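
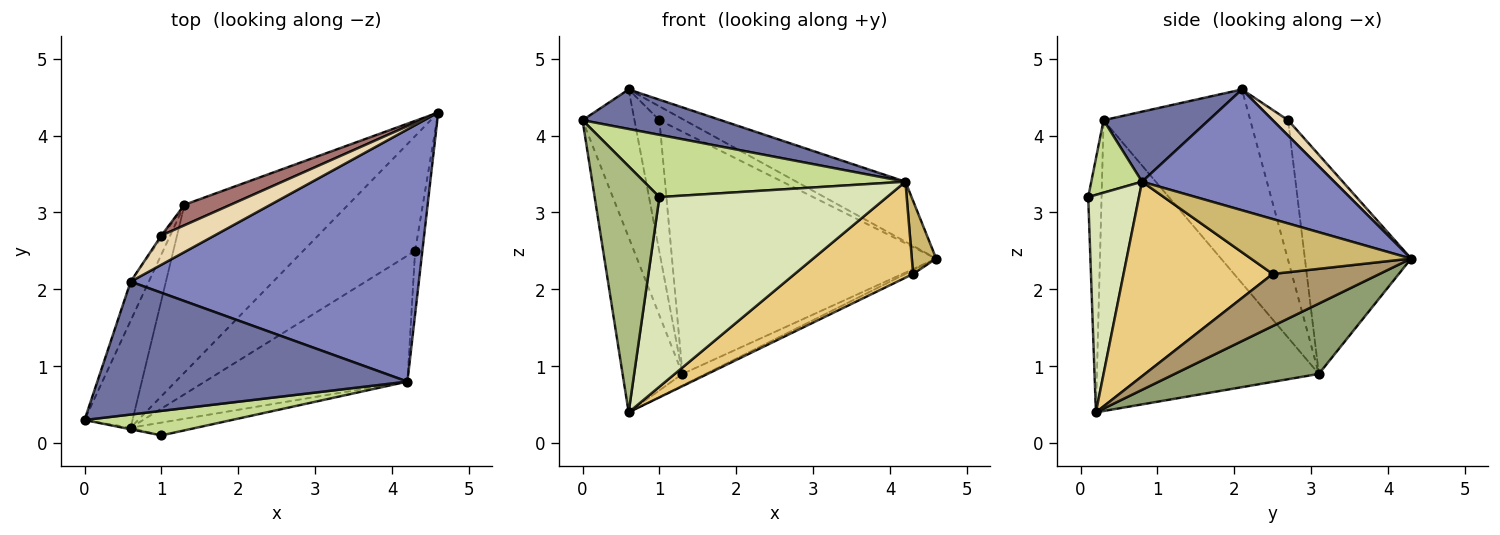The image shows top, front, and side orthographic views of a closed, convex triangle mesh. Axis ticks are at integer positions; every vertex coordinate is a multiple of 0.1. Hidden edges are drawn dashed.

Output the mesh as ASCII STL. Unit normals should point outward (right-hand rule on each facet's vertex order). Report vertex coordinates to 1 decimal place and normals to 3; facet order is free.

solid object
 facet normal 0.212 -0.279 0.937
  outer loop
   vertex 4.2 0.8 3.4
   vertex 0.6 2.1 4.6
   vertex 0.0 0.3 4.2
  endloop
 endfacet
 facet normal 0.378 0.214 0.901
  outer loop
   vertex 4.2 0.8 3.4
   vertex 4.6 4.3 2.4
   vertex 0.6 2.1 4.6
  endloop
 endfacet
 facet normal -0.939 0.333 -0.088
  outer loop
   vertex 1.3 3.1 0.9
   vertex 0.0 0.3 4.2
   vertex 0.6 2.1 4.6
  endloop
 endfacet
 facet normal -0.953 0.257 -0.157
  outer loop
   vertex 1.3 3.1 0.9
   vertex 0.6 0.2 0.4
   vertex 0.0 0.3 4.2
  endloop
 endfacet
 facet normal 0.394 0.063 -0.917
  outer loop
   vertex 1.3 3.1 0.9
   vertex 4.6 4.3 2.4
   vertex 0.6 0.2 0.4
  endloop
 endfacet
 facet normal -0.202 -0.979 -0.006
  outer loop
   vertex 1.0 0.1 3.2
   vertex 0.0 0.3 4.2
   vertex 0.6 0.2 0.4
  endloop
 endfacet
 facet normal 0.178 -0.916 0.361
  outer loop
   vertex 1.0 0.1 3.2
   vertex 4.2 0.8 3.4
   vertex 0.0 0.3 4.2
  endloop
 endfacet
 facet normal 0.217 -0.974 -0.066
  outer loop
   vertex 1.0 0.1 3.2
   vertex 0.6 0.2 0.4
   vertex 4.2 0.8 3.4
  endloop
 endfacet
 facet normal 0.422 0.030 -0.906
  outer loop
   vertex 4.3 2.5 2.2
   vertex 0.6 0.2 0.4
   vertex 4.6 4.3 2.4
  endloop
 endfacet
 facet normal 0.980 -0.149 -0.129
  outer loop
   vertex 4.3 2.5 2.2
   vertex 4.6 4.3 2.4
   vertex 4.2 0.8 3.4
  endloop
 endfacet
 facet normal 0.607 -0.482 -0.632
  outer loop
   vertex 4.3 2.5 2.2
   vertex 4.2 0.8 3.4
   vertex 0.6 0.2 0.4
  endloop
 endfacet
 facet normal 0.253 0.414 0.874
  outer loop
   vertex 1.0 2.7 4.2
   vertex 0.6 2.1 4.6
   vertex 4.6 4.3 2.4
  endloop
 endfacet
 facet normal -0.372 0.925 0.078
  outer loop
   vertex 1.0 2.7 4.2
   vertex 4.6 4.3 2.4
   vertex 1.3 3.1 0.9
  endloop
 endfacet
 facet normal -0.835 0.550 -0.009
  outer loop
   vertex 1.0 2.7 4.2
   vertex 1.3 3.1 0.9
   vertex 0.6 2.1 4.6
  endloop
 endfacet
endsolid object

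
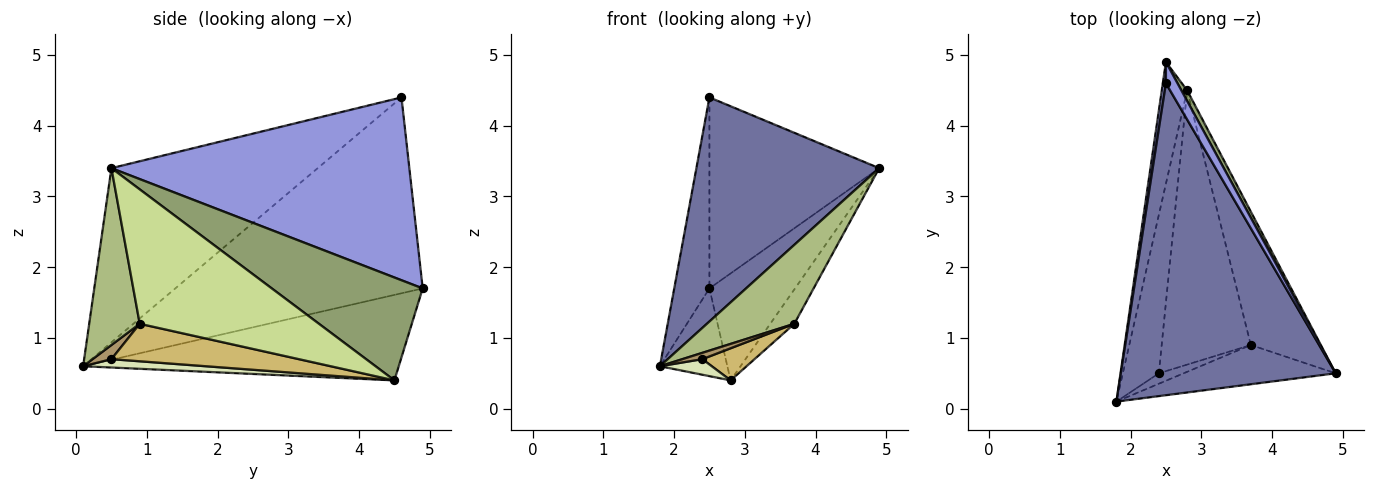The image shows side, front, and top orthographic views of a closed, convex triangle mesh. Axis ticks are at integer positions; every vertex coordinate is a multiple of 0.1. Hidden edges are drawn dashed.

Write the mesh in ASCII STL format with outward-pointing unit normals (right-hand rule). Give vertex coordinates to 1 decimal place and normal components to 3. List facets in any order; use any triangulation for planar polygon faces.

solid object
 facet normal -0.550 -0.487 0.678
  outer loop
   vertex 2.5 4.6 4.4
   vertex 1.8 0.1 0.6
   vertex 4.9 0.5 3.4
  endloop
 endfacet
 facet normal -0.990 0.141 0.016
  outer loop
   vertex 2.5 4.6 4.4
   vertex 2.5 4.9 1.7
   vertex 1.8 0.1 0.6
  endloop
 endfacet
 facet normal 0.867 0.494 0.055
  outer loop
   vertex 2.5 4.6 4.4
   vertex 4.9 0.5 3.4
   vertex 2.5 4.9 1.7
  endloop
 endfacet
 facet normal -0.939 0.201 -0.279
  outer loop
   vertex 2.8 4.5 0.4
   vertex 1.8 0.1 0.6
   vertex 2.5 4.9 1.7
  endloop
 endfacet
 facet normal 0.869 0.493 0.049
  outer loop
   vertex 2.8 4.5 0.4
   vertex 2.5 4.9 1.7
   vertex 4.9 0.5 3.4
  endloop
 endfacet
 facet normal 0.460 -0.795 -0.395
  outer loop
   vertex 3.7 0.9 1.2
   vertex 4.9 0.5 3.4
   vertex 1.8 0.1 0.6
  endloop
 endfacet
 facet normal 0.881 0.118 -0.459
  outer loop
   vertex 3.7 0.9 1.2
   vertex 2.8 4.5 0.4
   vertex 4.9 0.5 3.4
  endloop
 endfacet
 facet normal 0.225 -0.095 -0.970
  outer loop
   vertex 2.4 0.5 0.7
   vertex 1.8 0.1 0.6
   vertex 2.8 4.5 0.4
  endloop
 endfacet
 facet normal 0.439 -0.466 -0.768
  outer loop
   vertex 2.4 0.5 0.7
   vertex 3.7 0.9 1.2
   vertex 1.8 0.1 0.6
  endloop
 endfacet
 facet normal 0.385 -0.107 -0.916
  outer loop
   vertex 2.4 0.5 0.7
   vertex 2.8 4.5 0.4
   vertex 3.7 0.9 1.2
  endloop
 endfacet
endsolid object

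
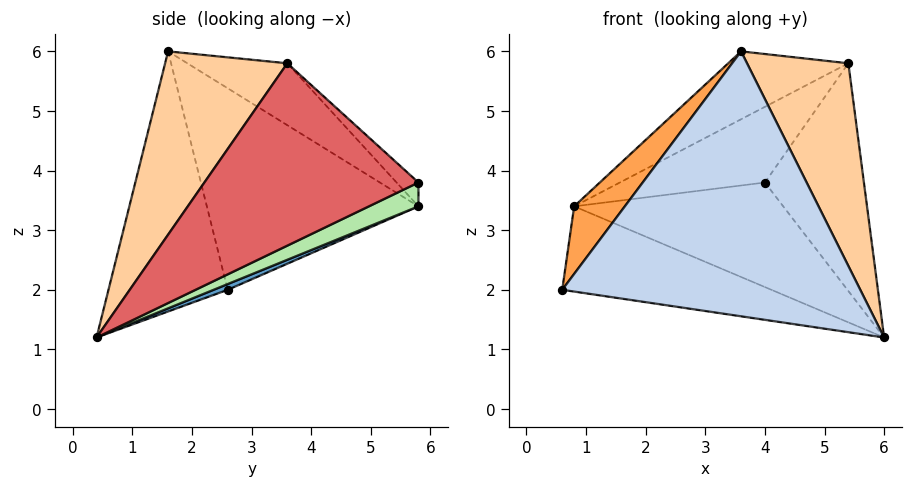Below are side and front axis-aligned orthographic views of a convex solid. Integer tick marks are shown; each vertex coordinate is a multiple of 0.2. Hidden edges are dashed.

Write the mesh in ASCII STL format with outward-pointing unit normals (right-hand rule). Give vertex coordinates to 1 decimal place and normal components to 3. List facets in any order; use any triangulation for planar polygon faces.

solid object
 facet normal 0.027 0.399 -0.916
  outer loop
   vertex 0.8 5.8 3.4
   vertex 6.0 0.4 1.2
   vertex 0.6 2.6 2.0
  endloop
 endfacet
 facet normal -0.371 -0.927 0.046
  outer loop
   vertex 3.6 1.6 6.0
   vertex 0.6 2.6 2.0
   vertex 6.0 0.4 1.2
  endloop
 endfacet
 facet normal -0.807 -0.193 0.557
  outer loop
   vertex 3.6 1.6 6.0
   vertex 0.8 5.8 3.4
   vertex 0.6 2.6 2.0
  endloop
 endfacet
 facet normal 0.676 -0.561 0.478
  outer loop
   vertex 5.4 3.6 5.8
   vertex 3.6 1.6 6.0
   vertex 6.0 0.4 1.2
  endloop
 endfacet
 facet normal -0.294 0.354 0.888
  outer loop
   vertex 5.4 3.6 5.8
   vertex 0.8 5.8 3.4
   vertex 3.6 1.6 6.0
  endloop
 endfacet
 facet normal 0.110 0.464 -0.879
  outer loop
   vertex 4.0 5.8 3.8
   vertex 6.0 0.4 1.2
   vertex 0.8 5.8 3.4
  endloop
 endfacet
 facet normal 0.894 0.414 -0.171
  outer loop
   vertex 4.0 5.8 3.8
   vertex 5.4 3.6 5.8
   vertex 6.0 0.4 1.2
  endloop
 endfacet
 facet normal -0.096 0.636 0.766
  outer loop
   vertex 4.0 5.8 3.8
   vertex 0.8 5.8 3.4
   vertex 5.4 3.6 5.8
  endloop
 endfacet
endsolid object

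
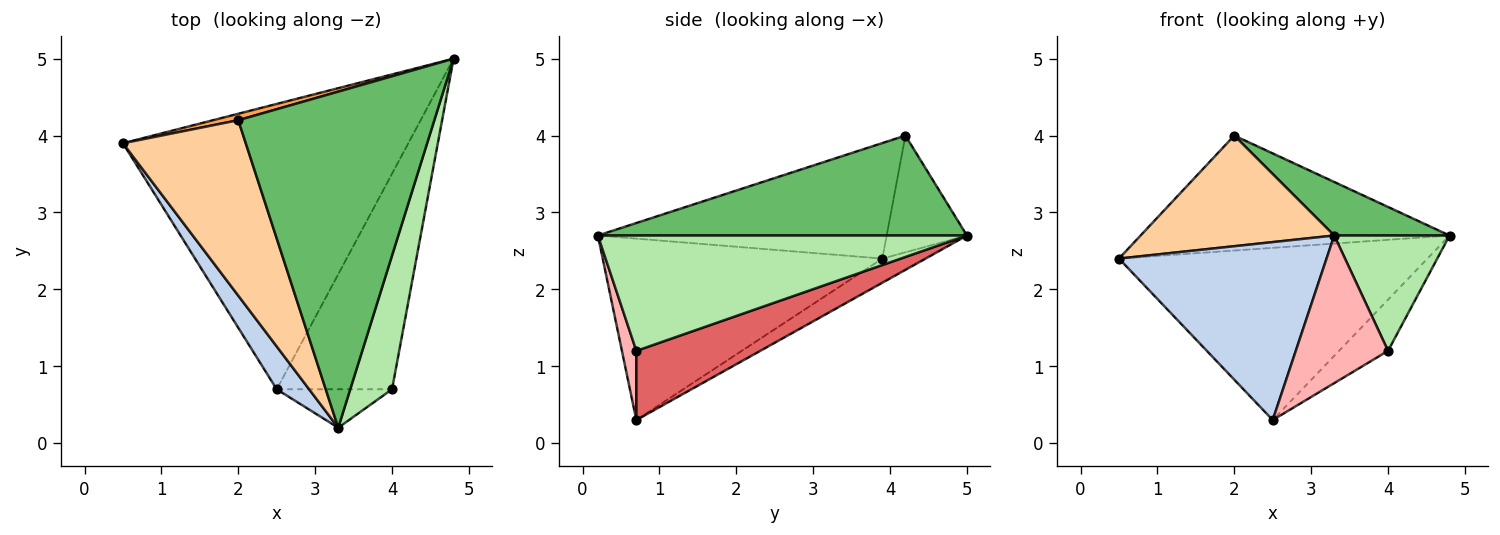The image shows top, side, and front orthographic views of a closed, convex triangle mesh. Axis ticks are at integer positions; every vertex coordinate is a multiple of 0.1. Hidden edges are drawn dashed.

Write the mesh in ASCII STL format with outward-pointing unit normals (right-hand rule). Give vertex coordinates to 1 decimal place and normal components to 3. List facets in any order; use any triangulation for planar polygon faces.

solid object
 facet normal -0.072 0.515 -0.854
  outer loop
   vertex 2.5 0.7 0.3
   vertex 0.5 3.9 2.4
   vertex 4.8 5.0 2.7
  endloop
 endfacet
 facet normal -0.795 -0.590 0.142
  outer loop
   vertex 2.5 0.7 0.3
   vertex 3.3 0.2 2.7
   vertex 0.5 3.9 2.4
  endloop
 endfacet
 facet normal -0.251 0.966 0.054
  outer loop
   vertex 2.0 4.2 4.0
   vertex 4.8 5.0 2.7
   vertex 0.5 3.9 2.4
  endloop
 endfacet
 facet normal -0.623 -0.417 0.662
  outer loop
   vertex 2.0 4.2 4.0
   vertex 0.5 3.9 2.4
   vertex 3.3 0.2 2.7
  endloop
 endfacet
 facet normal 0.450 -0.141 0.882
  outer loop
   vertex 2.0 4.2 4.0
   vertex 3.3 0.2 2.7
   vertex 4.8 5.0 2.7
  endloop
 endfacet
 facet normal 0.902 -0.282 0.327
  outer loop
   vertex 4.0 0.7 1.2
   vertex 4.8 5.0 2.7
   vertex 3.3 0.2 2.7
  endloop
 endfacet
 facet normal 0.504 0.199 -0.840
  outer loop
   vertex 4.0 0.7 1.2
   vertex 2.5 0.7 0.3
   vertex 4.8 5.0 2.7
  endloop
 endfacet
 facet normal 0.150 -0.957 -0.249
  outer loop
   vertex 4.0 0.7 1.2
   vertex 3.3 0.2 2.7
   vertex 2.5 0.7 0.3
  endloop
 endfacet
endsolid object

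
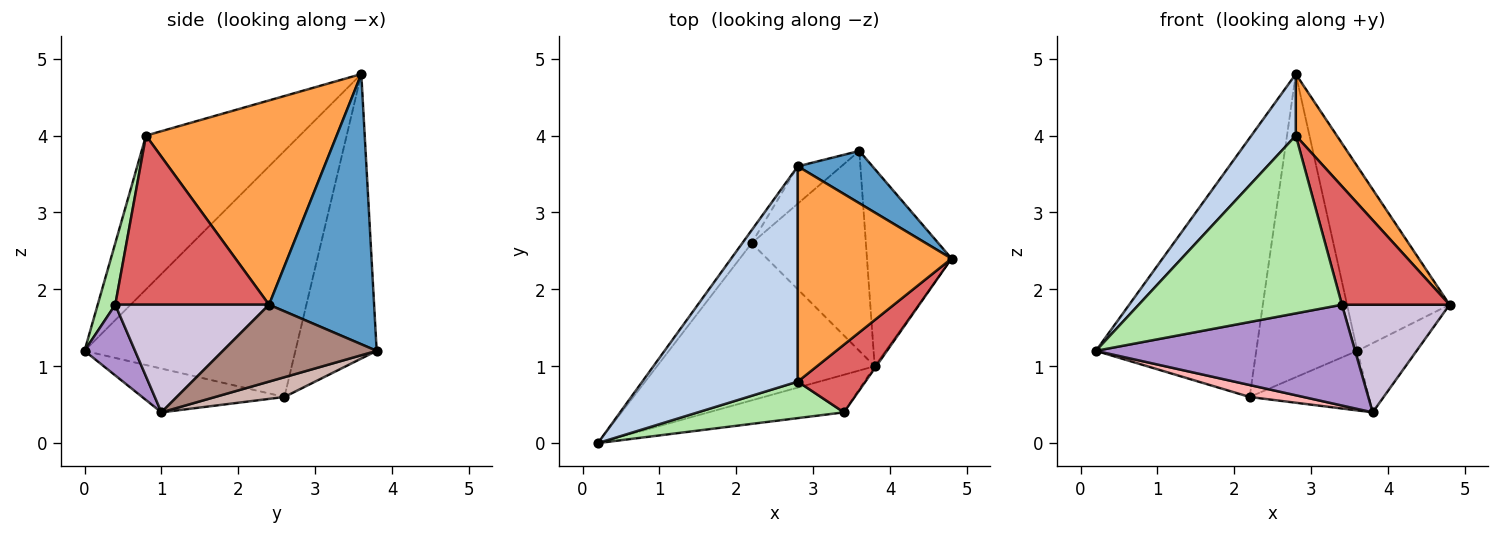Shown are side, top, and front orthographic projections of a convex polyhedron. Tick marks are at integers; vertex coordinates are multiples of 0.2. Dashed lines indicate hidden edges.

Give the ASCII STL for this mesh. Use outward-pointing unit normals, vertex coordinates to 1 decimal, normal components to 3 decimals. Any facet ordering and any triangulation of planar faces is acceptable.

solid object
 facet normal 0.702 0.685 0.194
  outer loop
   vertex 3.6 3.8 1.2
   vertex 2.8 3.6 4.8
   vertex 4.8 2.4 1.8
  endloop
 endfacet
 facet normal -0.689 -0.199 0.697
  outer loop
   vertex 2.8 0.8 4.0
   vertex 2.8 3.6 4.8
   vertex 0.2 0.0 1.2
  endloop
 endfacet
 facet normal 0.787 -0.169 0.593
  outer loop
   vertex 2.8 0.8 4.0
   vertex 4.8 2.4 1.8
   vertex 2.8 3.6 4.8
  endloop
 endfacet
 facet normal -0.796 0.605 -0.030
  outer loop
   vertex 2.2 2.6 0.6
   vertex 0.2 0.0 1.2
   vertex 2.8 3.6 4.8
  endloop
 endfacet
 facet normal -0.624 0.776 -0.096
  outer loop
   vertex 2.2 2.6 0.6
   vertex 2.8 3.6 4.8
   vertex 3.6 3.8 1.2
  endloop
 endfacet
 facet normal 0.084 -0.976 0.200
  outer loop
   vertex 3.4 0.4 1.8
   vertex 2.8 0.8 4.0
   vertex 0.2 0.0 1.2
  endloop
 endfacet
 facet normal 0.778 -0.545 0.311
  outer loop
   vertex 3.4 0.4 1.8
   vertex 4.8 2.4 1.8
   vertex 2.8 0.8 4.0
  endloop
 endfacet
 facet normal -0.197 -0.074 -0.978
  outer loop
   vertex 3.8 1.0 0.4
   vertex 0.2 0.0 1.2
   vertex 2.2 2.6 0.6
  endloop
 endfacet
 facet normal 0.180 -0.922 -0.344
  outer loop
   vertex 3.8 1.0 0.4
   vertex 3.4 0.4 1.8
   vertex 0.2 0.0 1.2
  endloop
 endfacet
 facet normal 0.819 -0.573 -0.012
  outer loop
   vertex 3.8 1.0 0.4
   vertex 4.8 2.4 1.8
   vertex 3.4 0.4 1.8
  endloop
 endfacet
 facet normal 0.651 0.251 -0.716
  outer loop
   vertex 3.8 1.0 0.4
   vertex 3.6 3.8 1.2
   vertex 4.8 2.4 1.8
  endloop
 endfacet
 facet normal 0.164 0.282 -0.945
  outer loop
   vertex 3.8 1.0 0.4
   vertex 2.2 2.6 0.6
   vertex 3.6 3.8 1.2
  endloop
 endfacet
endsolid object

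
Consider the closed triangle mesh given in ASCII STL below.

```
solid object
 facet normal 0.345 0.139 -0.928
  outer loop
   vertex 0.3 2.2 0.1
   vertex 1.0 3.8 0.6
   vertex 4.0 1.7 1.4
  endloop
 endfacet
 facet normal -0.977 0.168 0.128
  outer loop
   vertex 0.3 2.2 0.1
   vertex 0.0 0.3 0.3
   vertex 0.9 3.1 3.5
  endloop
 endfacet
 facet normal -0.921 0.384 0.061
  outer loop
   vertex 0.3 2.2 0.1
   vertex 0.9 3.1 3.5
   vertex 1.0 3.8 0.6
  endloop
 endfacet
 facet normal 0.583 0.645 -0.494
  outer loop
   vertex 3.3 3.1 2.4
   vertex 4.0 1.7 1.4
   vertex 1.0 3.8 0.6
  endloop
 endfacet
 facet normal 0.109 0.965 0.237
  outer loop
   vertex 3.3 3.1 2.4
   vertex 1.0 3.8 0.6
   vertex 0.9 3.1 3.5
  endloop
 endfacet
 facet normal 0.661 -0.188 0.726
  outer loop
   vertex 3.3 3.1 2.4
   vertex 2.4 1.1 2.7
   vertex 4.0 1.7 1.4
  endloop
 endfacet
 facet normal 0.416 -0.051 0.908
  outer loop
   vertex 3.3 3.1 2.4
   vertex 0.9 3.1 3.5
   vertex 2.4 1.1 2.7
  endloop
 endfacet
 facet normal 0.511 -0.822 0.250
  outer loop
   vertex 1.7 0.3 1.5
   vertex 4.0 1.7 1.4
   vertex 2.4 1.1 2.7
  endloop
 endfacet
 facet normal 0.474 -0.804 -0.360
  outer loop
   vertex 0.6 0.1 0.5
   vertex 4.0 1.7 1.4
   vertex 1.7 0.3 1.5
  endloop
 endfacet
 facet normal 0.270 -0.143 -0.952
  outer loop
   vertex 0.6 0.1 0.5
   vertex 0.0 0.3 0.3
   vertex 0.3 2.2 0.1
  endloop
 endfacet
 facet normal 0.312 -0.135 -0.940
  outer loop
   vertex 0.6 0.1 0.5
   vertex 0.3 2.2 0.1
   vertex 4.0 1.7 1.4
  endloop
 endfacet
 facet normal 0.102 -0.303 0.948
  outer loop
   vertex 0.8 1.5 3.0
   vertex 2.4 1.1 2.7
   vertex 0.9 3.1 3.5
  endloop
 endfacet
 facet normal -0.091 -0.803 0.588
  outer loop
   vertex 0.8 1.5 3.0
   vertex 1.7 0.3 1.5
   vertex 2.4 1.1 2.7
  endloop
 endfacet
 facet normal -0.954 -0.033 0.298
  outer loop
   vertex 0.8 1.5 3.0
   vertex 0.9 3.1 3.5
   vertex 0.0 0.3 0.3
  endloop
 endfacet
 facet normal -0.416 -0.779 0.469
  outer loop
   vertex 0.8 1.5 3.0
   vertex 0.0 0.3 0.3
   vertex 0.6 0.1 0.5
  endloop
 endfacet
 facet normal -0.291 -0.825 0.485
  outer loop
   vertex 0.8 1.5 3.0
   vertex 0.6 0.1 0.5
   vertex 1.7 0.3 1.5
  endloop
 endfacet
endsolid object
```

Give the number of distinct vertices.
10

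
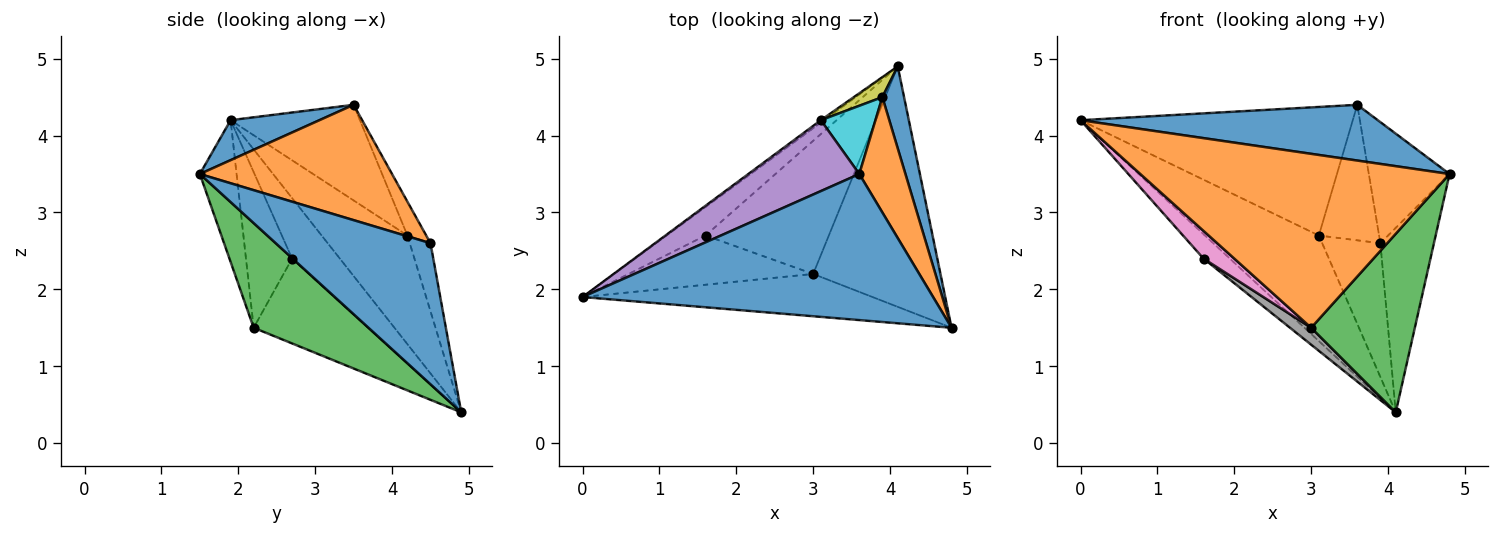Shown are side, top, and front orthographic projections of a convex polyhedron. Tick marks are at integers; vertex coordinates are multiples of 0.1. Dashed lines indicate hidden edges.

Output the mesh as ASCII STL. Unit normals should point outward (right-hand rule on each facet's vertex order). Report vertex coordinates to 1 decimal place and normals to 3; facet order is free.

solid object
 facet normal 0.106 -0.355 0.929
  outer loop
   vertex 3.6 3.5 4.4
   vertex 0.0 1.9 4.2
   vertex 4.8 1.5 3.5
  endloop
 endfacet
 facet normal -0.115 -0.965 -0.235
  outer loop
   vertex 3.0 2.2 1.5
   vertex 4.8 1.5 3.5
   vertex 0.0 1.9 4.2
  endloop
 endfacet
 facet normal 0.551 -0.497 -0.670
  outer loop
   vertex 3.0 2.2 1.5
   vertex 4.1 4.9 0.4
   vertex 4.8 1.5 3.5
  endloop
 endfacet
 facet normal -0.601 0.799 -0.018
  outer loop
   vertex 3.1 4.2 2.7
   vertex 4.1 4.9 0.4
   vertex 0.0 1.9 4.2
  endloop
 endfacet
 facet normal -0.384 0.808 0.446
  outer loop
   vertex 3.1 4.2 2.7
   vertex 0.0 1.9 4.2
   vertex 3.6 3.5 4.4
  endloop
 endfacet
 facet normal -0.763 0.420 -0.491
  outer loop
   vertex 1.6 2.7 2.4
   vertex 0.0 1.9 4.2
   vertex 4.1 4.9 0.4
  endloop
 endfacet
 facet normal -0.592 -0.395 -0.702
  outer loop
   vertex 1.6 2.7 2.4
   vertex 3.0 2.2 1.5
   vertex 0.0 1.9 4.2
  endloop
 endfacet
 facet normal -0.564 -0.104 -0.819
  outer loop
   vertex 1.6 2.7 2.4
   vertex 4.1 4.9 0.4
   vertex 3.0 2.2 1.5
  endloop
 endfacet
 facet normal -0.332 0.933 0.139
  outer loop
   vertex 3.9 4.5 2.6
   vertex 4.1 4.9 0.4
   vertex 3.1 4.2 2.7
  endloop
 endfacet
 facet normal -0.268 0.860 0.433
  outer loop
   vertex 3.9 4.5 2.6
   vertex 3.1 4.2 2.7
   vertex 3.6 3.5 4.4
  endloop
 endfacet
 facet normal 0.935 0.324 0.144
  outer loop
   vertex 3.9 4.5 2.6
   vertex 4.8 1.5 3.5
   vertex 4.1 4.9 0.4
  endloop
 endfacet
 facet normal 0.865 0.363 0.346
  outer loop
   vertex 3.9 4.5 2.6
   vertex 3.6 3.5 4.4
   vertex 4.8 1.5 3.5
  endloop
 endfacet
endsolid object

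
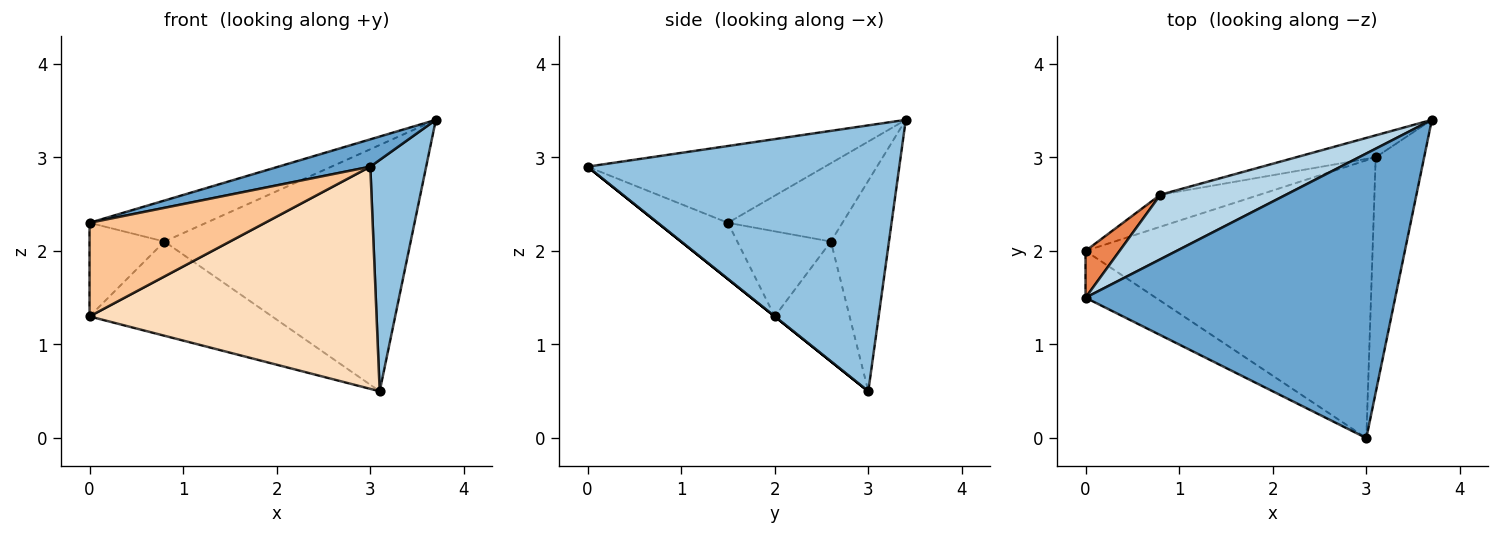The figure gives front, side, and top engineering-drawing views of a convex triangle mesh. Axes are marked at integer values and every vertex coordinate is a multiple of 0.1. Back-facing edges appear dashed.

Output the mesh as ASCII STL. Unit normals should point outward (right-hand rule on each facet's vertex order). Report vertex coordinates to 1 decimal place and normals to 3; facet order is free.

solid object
 facet normal -0.240 -0.093 0.966
  outer loop
   vertex 3.0 0.0 2.9
   vertex 3.7 3.4 3.4
   vertex 0.0 1.5 2.3
  endloop
 endfacet
 facet normal 0.969 -0.174 -0.177
  outer loop
   vertex 3.1 3.0 0.5
   vertex 3.7 3.4 3.4
   vertex 3.0 0.0 2.9
  endloop
 endfacet
 facet normal -0.466 0.475 0.747
  outer loop
   vertex 0.8 2.6 2.1
   vertex 0.0 1.5 2.3
   vertex 3.7 3.4 3.4
  endloop
 endfacet
 facet normal -0.229 0.970 -0.086
  outer loop
   vertex 0.8 2.6 2.1
   vertex 3.7 3.4 3.4
   vertex 3.1 3.0 0.5
  endloop
 endfacet
 facet normal -0.745 0.596 0.298
  outer loop
   vertex 0.0 2.0 1.3
   vertex 0.0 1.5 2.3
   vertex 0.8 2.6 2.1
  endloop
 endfacet
 facet normal -0.362 0.883 -0.300
  outer loop
   vertex 0.0 2.0 1.3
   vertex 0.8 2.6 2.1
   vertex 3.1 3.0 0.5
  endloop
 endfacet
 facet normal -0.337 -0.842 -0.421
  outer loop
   vertex 0.0 2.0 1.3
   vertex 3.0 0.0 2.9
   vertex 0.0 1.5 2.3
  endloop
 endfacet
 facet normal 0.000 -0.625 -0.781
  outer loop
   vertex 0.0 2.0 1.3
   vertex 3.1 3.0 0.5
   vertex 3.0 0.0 2.9
  endloop
 endfacet
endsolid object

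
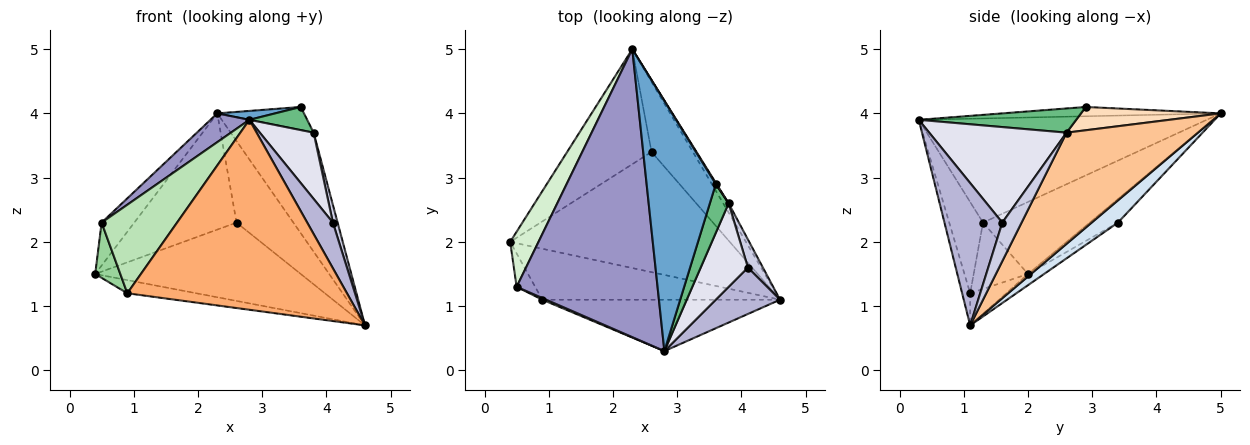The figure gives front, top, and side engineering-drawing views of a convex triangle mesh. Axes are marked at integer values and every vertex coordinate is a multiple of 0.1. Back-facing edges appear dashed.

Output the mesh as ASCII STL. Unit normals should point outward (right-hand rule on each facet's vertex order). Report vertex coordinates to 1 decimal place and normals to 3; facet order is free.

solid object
 facet normal -0.133 -0.035 0.990
  outer loop
   vertex 3.6 2.9 4.1
   vertex 2.3 5.0 4.0
   vertex 2.8 0.3 3.9
  endloop
 endfacet
 facet normal -0.043 0.545 -0.837
  outer loop
   vertex 2.6 3.4 2.3
   vertex 4.6 1.1 0.7
   vertex 0.4 2.0 1.5
  endloop
 endfacet
 facet normal -0.193 0.697 -0.690
  outer loop
   vertex 2.6 3.4 2.3
   vertex 0.4 2.0 1.5
   vertex 2.3 5.0 4.0
  endloop
 endfacet
 facet normal 0.331 0.716 -0.615
  outer loop
   vertex 2.6 3.4 2.3
   vertex 2.3 5.0 4.0
   vertex 4.6 1.1 0.7
  endloop
 endfacet
 facet normal -0.130 0.248 -0.960
  outer loop
   vertex 0.9 1.1 1.2
   vertex 0.4 2.0 1.5
   vertex 4.6 1.1 0.7
  endloop
 endfacet
 facet normal -0.035 -0.965 -0.261
  outer loop
   vertex 0.9 1.1 1.2
   vertex 4.6 1.1 0.7
   vertex 2.8 0.3 3.9
  endloop
 endfacet
 facet normal 0.845 0.533 -0.041
  outer loop
   vertex 3.8 2.6 3.7
   vertex 4.6 1.1 0.7
   vertex 2.3 5.0 4.0
  endloop
 endfacet
 facet normal 0.849 0.527 0.029
  outer loop
   vertex 3.8 2.6 3.7
   vertex 2.3 5.0 4.0
   vertex 3.6 2.9 4.1
  endloop
 endfacet
 facet normal 0.759 -0.279 0.589
  outer loop
   vertex 3.8 2.6 3.7
   vertex 3.6 2.9 4.1
   vertex 2.8 0.3 3.9
  endloop
 endfacet
 facet normal -0.880 -0.407 -0.246
  outer loop
   vertex 0.5 1.3 2.3
   vertex 0.4 2.0 1.5
   vertex 0.9 1.1 1.2
  endloop
 endfacet
 facet normal -0.409 -0.912 0.017
  outer loop
   vertex 0.5 1.3 2.3
   vertex 0.9 1.1 1.2
   vertex 2.8 0.3 3.9
  endloop
 endfacet
 facet normal -0.895 0.274 0.352
  outer loop
   vertex 0.5 1.3 2.3
   vertex 2.3 5.0 4.0
   vertex 0.4 2.0 1.5
  endloop
 endfacet
 facet normal -0.592 -0.080 0.802
  outer loop
   vertex 0.5 1.3 2.3
   vertex 2.8 0.3 3.9
   vertex 2.3 5.0 4.0
  endloop
 endfacet
 facet normal 0.845 -0.375 0.381
  outer loop
   vertex 4.1 1.6 2.3
   vertex 2.8 0.3 3.9
   vertex 4.6 1.1 0.7
  endloop
 endfacet
 facet normal 0.909 -0.222 0.353
  outer loop
   vertex 4.1 1.6 2.3
   vertex 4.6 1.1 0.7
   vertex 3.8 2.6 3.7
  endloop
 endfacet
 facet normal 0.846 -0.331 0.418
  outer loop
   vertex 4.1 1.6 2.3
   vertex 3.8 2.6 3.7
   vertex 2.8 0.3 3.9
  endloop
 endfacet
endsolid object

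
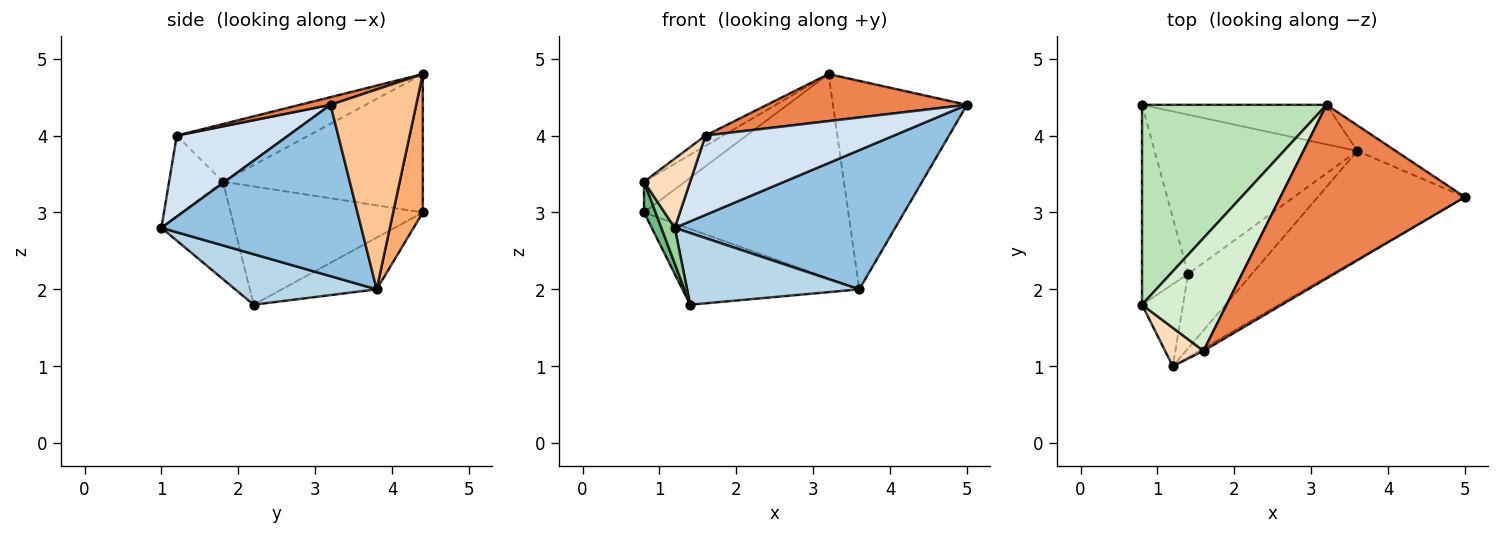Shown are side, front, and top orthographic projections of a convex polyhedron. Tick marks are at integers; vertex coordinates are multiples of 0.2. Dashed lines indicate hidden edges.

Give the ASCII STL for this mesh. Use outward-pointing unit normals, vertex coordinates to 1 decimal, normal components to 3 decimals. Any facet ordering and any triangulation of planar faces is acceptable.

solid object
 facet normal -0.225 0.419 -0.880
  outer loop
   vertex 3.6 3.8 2.0
   vertex 1.4 2.2 1.8
   vertex 0.8 4.4 3.0
  endloop
 endfacet
 facet normal 0.582 -0.642 -0.500
  outer loop
   vertex 3.6 3.8 2.0
   vertex 5.0 3.2 4.4
   vertex 1.2 1.0 2.8
  endloop
 endfacet
 facet normal 0.496 -0.603 -0.625
  outer loop
   vertex 3.6 3.8 2.0
   vertex 1.2 1.0 2.8
   vertex 1.4 2.2 1.8
  endloop
 endfacet
 facet normal 0.509 -0.860 -0.026
  outer loop
   vertex 1.6 1.2 4.0
   vertex 1.2 1.0 2.8
   vertex 5.0 3.2 4.4
  endloop
 endfacet
 facet normal 0.040 -0.261 0.964
  outer loop
   vertex 3.2 4.4 4.8
   vertex 1.6 1.2 4.0
   vertex 5.0 3.2 4.4
  endloop
 endfacet
 facet normal 0.141 0.972 -0.188
  outer loop
   vertex 3.2 4.4 4.8
   vertex 3.6 3.8 2.0
   vertex 0.8 4.4 3.0
  endloop
 endfacet
 facet normal 0.536 0.838 -0.103
  outer loop
   vertex 3.2 4.4 4.8
   vertex 5.0 3.2 4.4
   vertex 3.6 3.8 2.0
  endloop
 endfacet
 facet normal -0.714 -0.612 0.340
  outer loop
   vertex 0.8 1.8 3.4
   vertex 1.2 1.0 2.8
   vertex 1.6 1.2 4.0
  endloop
 endfacet
 facet normal -0.930 -0.056 -0.363
  outer loop
   vertex 0.8 1.8 3.4
   vertex 0.8 4.4 3.0
   vertex 1.4 2.2 1.8
  endloop
 endfacet
 facet normal -0.909 -0.167 -0.383
  outer loop
   vertex 0.8 1.8 3.4
   vertex 1.4 2.2 1.8
   vertex 1.2 1.0 2.8
  endloop
 endfacet
 facet normal -0.596 0.122 0.794
  outer loop
   vertex 0.8 1.8 3.4
   vertex 3.2 4.4 4.8
   vertex 0.8 4.4 3.0
  endloop
 endfacet
 facet normal -0.562 0.075 0.824
  outer loop
   vertex 0.8 1.8 3.4
   vertex 1.6 1.2 4.0
   vertex 3.2 4.4 4.8
  endloop
 endfacet
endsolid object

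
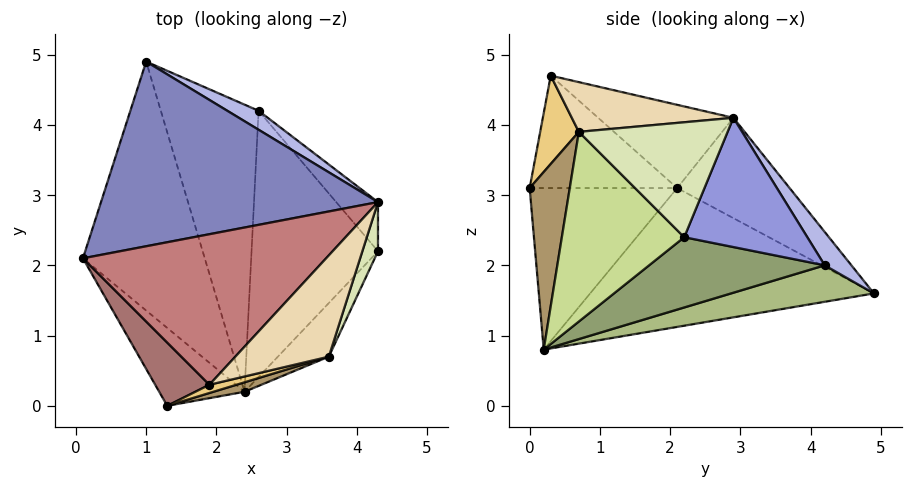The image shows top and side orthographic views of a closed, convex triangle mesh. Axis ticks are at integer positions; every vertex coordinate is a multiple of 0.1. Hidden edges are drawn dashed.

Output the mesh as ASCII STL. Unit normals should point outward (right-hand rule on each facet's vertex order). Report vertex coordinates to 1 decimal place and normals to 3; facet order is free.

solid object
 facet normal -0.747 -0.111 -0.655
  outer loop
   vertex 2.4 0.2 0.8
   vertex 0.1 2.1 3.1
   vertex 1.0 4.9 1.6
  endloop
 endfacet
 facet normal -0.290 0.523 0.802
  outer loop
   vertex 4.3 2.9 4.1
   vertex 1.0 4.9 1.6
   vertex 0.1 2.1 3.1
  endloop
 endfacet
 facet normal 0.762 0.599 -0.246
  outer loop
   vertex 2.6 4.2 2.0
   vertex 4.3 2.9 4.1
   vertex 4.3 2.2 2.4
  endloop
 endfacet
 facet normal 0.319 0.900 0.299
  outer loop
   vertex 2.6 4.2 2.0
   vertex 1.0 4.9 1.6
   vertex 4.3 2.9 4.1
  endloop
 endfacet
 facet normal 0.472 0.232 -0.850
  outer loop
   vertex 2.6 4.2 2.0
   vertex 4.3 2.2 2.4
   vertex 2.4 0.2 0.8
  endloop
 endfacet
 facet normal 0.338 0.255 -0.906
  outer loop
   vertex 2.6 4.2 2.0
   vertex 2.4 0.2 0.8
   vertex 1.0 4.9 1.6
  endloop
 endfacet
 facet normal 0.787 -0.579 -0.211
  outer loop
   vertex 3.6 0.7 3.9
   vertex 2.4 0.2 0.8
   vertex 4.3 2.2 2.4
  endloop
 endfacet
 facet normal 0.942 -0.311 0.128
  outer loop
   vertex 3.6 0.7 3.9
   vertex 4.3 2.2 2.4
   vertex 4.3 2.9 4.1
  endloop
 endfacet
 facet normal 0.275 -0.960 0.048
  outer loop
   vertex 1.3 0.0 3.1
   vertex 2.4 0.2 0.8
   vertex 3.6 0.7 3.9
  endloop
 endfacet
 facet normal -0.789 -0.451 -0.417
  outer loop
   vertex 1.3 0.0 3.1
   vertex 0.1 2.1 3.1
   vertex 2.4 0.2 0.8
  endloop
 endfacet
 facet normal 0.264 -0.961 0.081
  outer loop
   vertex 1.9 0.3 4.7
   vertex 1.3 0.0 3.1
   vertex 3.6 0.7 3.9
  endloop
 endfacet
 facet normal 0.458 -0.224 0.861
  outer loop
   vertex 1.9 0.3 4.7
   vertex 3.6 0.7 3.9
   vertex 4.3 2.9 4.1
  endloop
 endfacet
 facet normal -0.801 -0.458 0.386
  outer loop
   vertex 1.9 0.3 4.7
   vertex 0.1 2.1 3.1
   vertex 1.3 0.0 3.1
  endloop
 endfacet
 facet normal -0.288 0.459 0.840
  outer loop
   vertex 1.9 0.3 4.7
   vertex 4.3 2.9 4.1
   vertex 0.1 2.1 3.1
  endloop
 endfacet
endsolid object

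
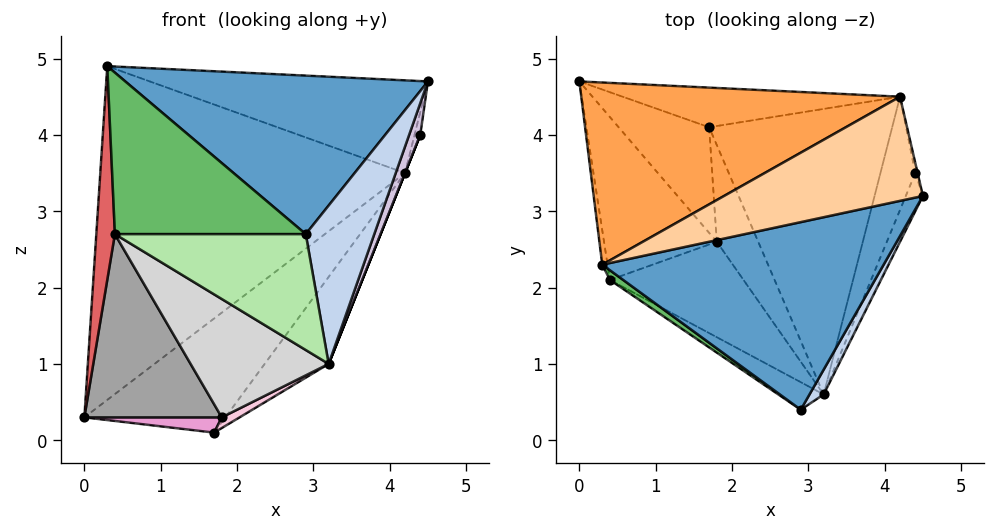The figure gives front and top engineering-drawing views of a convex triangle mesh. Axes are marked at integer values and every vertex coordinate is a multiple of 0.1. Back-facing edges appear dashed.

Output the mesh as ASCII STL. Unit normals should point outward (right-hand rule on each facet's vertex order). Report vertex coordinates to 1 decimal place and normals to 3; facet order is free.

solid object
 facet normal 0.172 -0.636 0.752
  outer loop
   vertex 0.3 2.3 4.9
   vertex 2.9 0.4 2.7
   vertex 4.5 3.2 4.7
  endloop
 endfacet
 facet normal 0.838 -0.539 0.084
  outer loop
   vertex 3.2 0.6 1.0
   vertex 4.5 3.2 4.7
   vertex 2.9 0.4 2.7
  endloop
 endfacet
 facet normal -0.308 0.835 0.456
  outer loop
   vertex 4.2 4.5 3.5
   vertex 0.0 4.7 0.3
   vertex 0.3 2.3 4.9
  endloop
 endfacet
 facet normal -0.106 0.661 0.743
  outer loop
   vertex 4.2 4.5 3.5
   vertex 0.3 2.3 4.9
   vertex 4.5 3.2 4.7
  endloop
 endfacet
 facet normal -0.562 -0.826 0.050
  outer loop
   vertex 0.4 2.1 2.7
   vertex 2.9 0.4 2.7
   vertex 0.3 2.3 4.9
  endloop
 endfacet
 facet normal -0.552 -0.811 -0.193
  outer loop
   vertex 0.4 2.1 2.7
   vertex 3.2 0.6 1.0
   vertex 2.9 0.4 2.7
  endloop
 endfacet
 facet normal -0.984 -0.178 -0.029
  outer loop
   vertex 0.4 2.1 2.7
   vertex 0.3 2.3 4.9
   vertex 0.0 4.7 0.3
  endloop
 endfacet
 facet normal 0.283 0.906 -0.315
  outer loop
   vertex 1.7 4.1 0.1
   vertex 0.0 4.7 0.3
   vertex 4.2 4.5 3.5
  endloop
 endfacet
 facet normal 0.782 0.182 -0.596
  outer loop
   vertex 1.7 4.1 0.1
   vertex 4.2 4.5 3.5
   vertex 3.2 0.6 1.0
  endloop
 endfacet
 facet normal 0.961 -0.177 -0.213
  outer loop
   vertex 4.4 3.5 4.0
   vertex 4.5 3.2 4.7
   vertex 3.2 0.6 1.0
  endloop
 endfacet
 facet normal 0.984 0.161 -0.072
  outer loop
   vertex 4.4 3.5 4.0
   vertex 4.2 4.5 3.5
   vertex 4.5 3.2 4.7
  endloop
 endfacet
 facet normal 0.928 0.000 -0.371
  outer loop
   vertex 4.4 3.5 4.0
   vertex 3.2 0.6 1.0
   vertex 4.2 4.5 3.5
  endloop
 endfacet
 facet normal -0.165 -0.141 -0.976
  outer loop
   vertex 1.8 2.6 0.3
   vertex 0.0 4.7 0.3
   vertex 1.7 4.1 0.1
  endloop
 endfacet
 facet normal 0.322 -0.104 -0.941
  outer loop
   vertex 1.8 2.6 0.3
   vertex 1.7 4.1 0.1
   vertex 3.2 0.6 1.0
  endloop
 endfacet
 facet normal -0.657 -0.563 -0.501
  outer loop
   vertex 1.8 2.6 0.3
   vertex 0.4 2.1 2.7
   vertex 0.0 4.7 0.3
  endloop
 endfacet
 facet normal -0.624 -0.608 -0.491
  outer loop
   vertex 1.8 2.6 0.3
   vertex 3.2 0.6 1.0
   vertex 0.4 2.1 2.7
  endloop
 endfacet
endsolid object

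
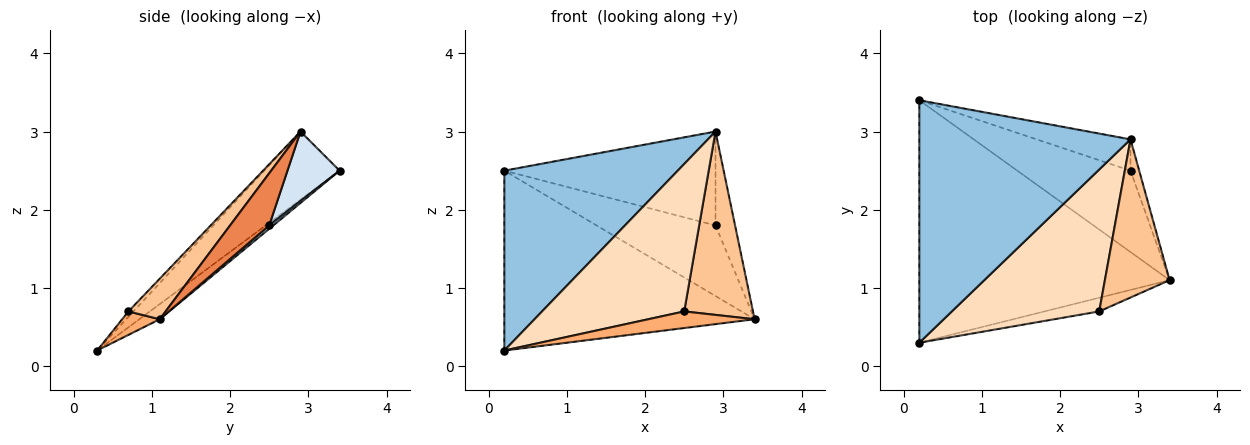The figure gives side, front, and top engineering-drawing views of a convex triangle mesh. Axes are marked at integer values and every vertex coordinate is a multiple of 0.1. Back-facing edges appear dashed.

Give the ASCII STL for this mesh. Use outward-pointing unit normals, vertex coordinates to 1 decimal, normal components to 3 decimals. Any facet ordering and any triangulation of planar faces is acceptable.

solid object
 facet normal -0.049 0.595 -0.802
  outer loop
   vertex 0.2 0.3 0.2
   vertex 0.2 3.4 2.5
   vertex 3.4 1.1 0.6
  endloop
 endfacet
 facet normal -0.251 -0.577 0.777
  outer loop
   vertex 2.9 2.9 3.0
   vertex 0.2 3.4 2.5
   vertex 0.2 0.3 0.2
  endloop
 endfacet
 facet normal 0.023 0.655 -0.755
  outer loop
   vertex 2.9 2.5 1.8
   vertex 3.4 1.1 0.6
   vertex 0.2 3.4 2.5
  endloop
 endfacet
 facet normal 0.228 0.924 -0.308
  outer loop
   vertex 2.9 2.5 1.8
   vertex 0.2 3.4 2.5
   vertex 2.9 2.9 3.0
  endloop
 endfacet
 facet normal 0.885 0.442 -0.147
  outer loop
   vertex 2.9 2.5 1.8
   vertex 2.9 2.9 3.0
   vertex 3.4 1.1 0.6
  endloop
 endfacet
 facet normal 0.263 -0.745 -0.613
  outer loop
   vertex 2.5 0.7 0.7
   vertex 0.2 0.3 0.2
   vertex 3.4 1.1 0.6
  endloop
 endfacet
 facet normal 0.379 -0.701 0.605
  outer loop
   vertex 2.5 0.7 0.7
   vertex 3.4 1.1 0.6
   vertex 2.9 2.9 3.0
  endloop
 endfacet
 facet normal -0.025 -0.720 0.693
  outer loop
   vertex 2.5 0.7 0.7
   vertex 2.9 2.9 3.0
   vertex 0.2 0.3 0.2
  endloop
 endfacet
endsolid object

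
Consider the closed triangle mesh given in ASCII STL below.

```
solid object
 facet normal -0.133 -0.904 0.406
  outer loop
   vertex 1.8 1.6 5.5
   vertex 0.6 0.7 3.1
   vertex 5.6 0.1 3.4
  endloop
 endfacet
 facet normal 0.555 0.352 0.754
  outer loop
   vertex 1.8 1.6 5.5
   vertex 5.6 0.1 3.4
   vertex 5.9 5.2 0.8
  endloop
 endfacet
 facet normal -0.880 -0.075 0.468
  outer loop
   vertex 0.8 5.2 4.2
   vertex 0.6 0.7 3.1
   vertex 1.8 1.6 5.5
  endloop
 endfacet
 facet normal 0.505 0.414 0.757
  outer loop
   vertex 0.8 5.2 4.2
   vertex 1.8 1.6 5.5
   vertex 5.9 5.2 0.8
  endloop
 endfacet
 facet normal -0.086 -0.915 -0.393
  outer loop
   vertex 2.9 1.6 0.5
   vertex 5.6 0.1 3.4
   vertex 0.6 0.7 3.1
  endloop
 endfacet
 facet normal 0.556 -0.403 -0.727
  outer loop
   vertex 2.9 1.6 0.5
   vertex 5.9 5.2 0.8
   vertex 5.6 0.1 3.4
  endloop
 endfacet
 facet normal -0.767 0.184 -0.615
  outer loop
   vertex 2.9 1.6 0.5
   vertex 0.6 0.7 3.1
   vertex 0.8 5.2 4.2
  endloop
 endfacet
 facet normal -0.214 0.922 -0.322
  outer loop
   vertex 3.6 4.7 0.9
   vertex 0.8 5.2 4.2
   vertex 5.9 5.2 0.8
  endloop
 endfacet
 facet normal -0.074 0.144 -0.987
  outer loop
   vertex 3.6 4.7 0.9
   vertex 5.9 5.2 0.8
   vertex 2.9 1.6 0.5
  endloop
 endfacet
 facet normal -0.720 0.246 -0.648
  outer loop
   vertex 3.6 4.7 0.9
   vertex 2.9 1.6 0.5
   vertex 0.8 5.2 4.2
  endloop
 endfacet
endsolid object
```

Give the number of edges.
15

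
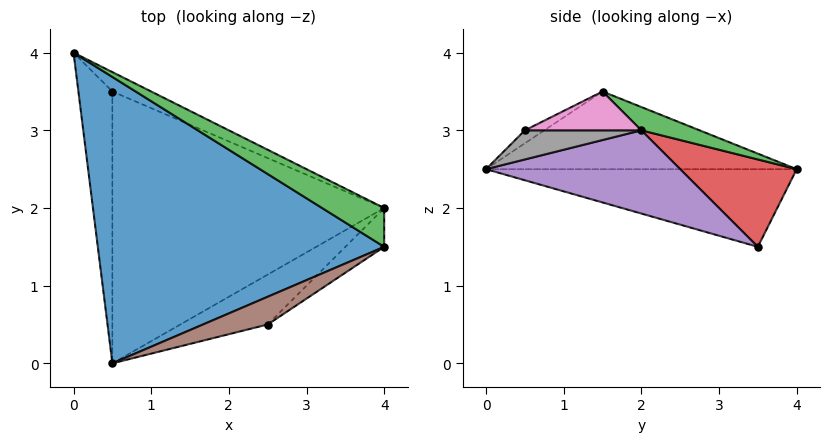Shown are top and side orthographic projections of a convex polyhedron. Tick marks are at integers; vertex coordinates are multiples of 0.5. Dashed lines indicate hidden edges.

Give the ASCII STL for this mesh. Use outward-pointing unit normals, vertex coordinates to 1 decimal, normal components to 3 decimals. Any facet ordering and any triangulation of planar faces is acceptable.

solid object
 facet normal -0.262 -0.033 0.965
  outer loop
   vertex 0.5 0.0 2.5
   vertex 4.0 1.5 3.5
   vertex 0.0 4.0 2.5
  endloop
 endfacet
 facet normal -0.910 -0.114 -0.398
  outer loop
   vertex 0.5 3.5 1.5
   vertex 0.5 0.0 2.5
   vertex 0.0 4.0 2.5
  endloop
 endfacet
 facet normal 0.256 0.683 0.683
  outer loop
   vertex 4.0 2.0 3.0
   vertex 0.0 4.0 2.5
   vertex 4.0 1.5 3.5
  endloop
 endfacet
 facet normal 0.458 0.865 -0.204
  outer loop
   vertex 4.0 2.0 3.0
   vertex 0.5 3.5 1.5
   vertex 0.0 4.0 2.5
  endloop
 endfacet
 facet normal 0.282 -0.264 -0.922
  outer loop
   vertex 4.0 2.0 3.0
   vertex 0.5 0.0 2.5
   vertex 0.5 3.5 1.5
  endloop
 endfacet
 facet normal -0.192 -0.192 0.962
  outer loop
   vertex 2.5 0.5 3.0
   vertex 4.0 1.5 3.5
   vertex 0.5 0.0 2.5
  endloop
 endfacet
 facet normal 0.577 -0.577 -0.577
  outer loop
   vertex 2.5 0.5 3.0
   vertex 4.0 2.0 3.0
   vertex 4.0 1.5 3.5
  endloop
 endfacet
 facet normal 0.302 -0.302 -0.905
  outer loop
   vertex 2.5 0.5 3.0
   vertex 0.5 0.0 2.5
   vertex 4.0 2.0 3.0
  endloop
 endfacet
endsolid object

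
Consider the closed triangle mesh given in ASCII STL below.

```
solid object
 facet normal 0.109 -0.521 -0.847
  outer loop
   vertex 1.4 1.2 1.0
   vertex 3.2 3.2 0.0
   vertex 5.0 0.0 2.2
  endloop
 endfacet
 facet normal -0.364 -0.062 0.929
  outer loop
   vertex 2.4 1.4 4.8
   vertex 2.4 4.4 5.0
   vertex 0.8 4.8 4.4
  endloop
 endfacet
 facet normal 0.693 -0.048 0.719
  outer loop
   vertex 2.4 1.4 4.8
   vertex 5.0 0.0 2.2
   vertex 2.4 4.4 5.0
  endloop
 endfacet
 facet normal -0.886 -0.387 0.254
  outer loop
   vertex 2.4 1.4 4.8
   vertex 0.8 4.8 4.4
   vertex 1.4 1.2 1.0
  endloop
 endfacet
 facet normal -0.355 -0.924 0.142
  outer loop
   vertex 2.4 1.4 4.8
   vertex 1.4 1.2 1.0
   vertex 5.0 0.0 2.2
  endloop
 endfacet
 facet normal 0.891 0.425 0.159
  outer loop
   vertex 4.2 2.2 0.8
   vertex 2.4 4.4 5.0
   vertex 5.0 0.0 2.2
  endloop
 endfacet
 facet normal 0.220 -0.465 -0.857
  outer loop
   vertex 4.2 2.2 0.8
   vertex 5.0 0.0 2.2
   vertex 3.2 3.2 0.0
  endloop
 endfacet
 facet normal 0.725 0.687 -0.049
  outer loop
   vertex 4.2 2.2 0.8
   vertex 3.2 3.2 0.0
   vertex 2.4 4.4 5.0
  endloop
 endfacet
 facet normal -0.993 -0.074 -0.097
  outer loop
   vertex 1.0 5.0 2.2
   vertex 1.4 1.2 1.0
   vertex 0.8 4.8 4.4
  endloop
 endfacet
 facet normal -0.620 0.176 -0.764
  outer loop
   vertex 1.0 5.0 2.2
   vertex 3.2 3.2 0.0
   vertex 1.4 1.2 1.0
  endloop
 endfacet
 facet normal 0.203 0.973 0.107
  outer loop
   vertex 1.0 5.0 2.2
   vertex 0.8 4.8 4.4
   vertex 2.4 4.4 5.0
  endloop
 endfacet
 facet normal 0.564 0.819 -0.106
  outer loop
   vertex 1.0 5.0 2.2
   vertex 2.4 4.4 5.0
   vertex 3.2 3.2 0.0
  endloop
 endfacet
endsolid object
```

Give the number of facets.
12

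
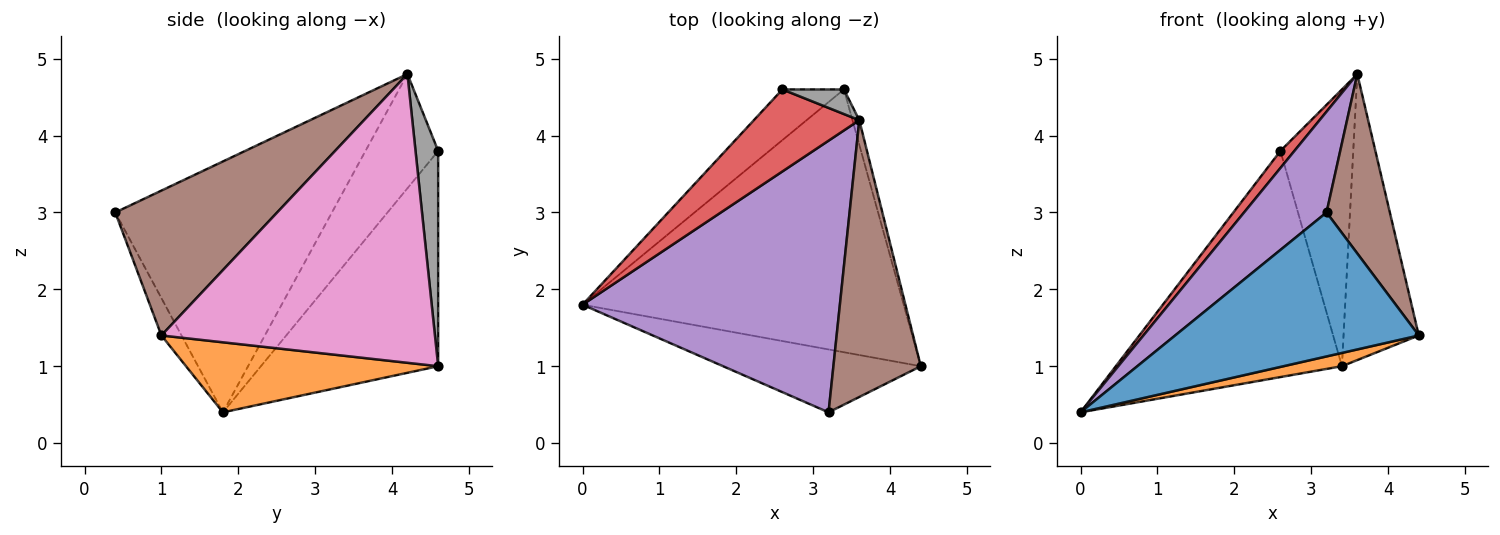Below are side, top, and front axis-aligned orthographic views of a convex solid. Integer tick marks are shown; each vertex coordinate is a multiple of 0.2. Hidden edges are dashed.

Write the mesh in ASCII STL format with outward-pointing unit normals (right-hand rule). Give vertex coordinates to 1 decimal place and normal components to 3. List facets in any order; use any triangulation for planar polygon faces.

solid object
 facet normal -0.075 -0.914 -0.399
  outer loop
   vertex 3.2 0.4 3.0
   vertex 0.0 1.8 0.4
   vertex 4.4 1.0 1.4
  endloop
 endfacet
 facet normal 0.213 -0.049 -0.976
  outer loop
   vertex 3.4 4.6 1.0
   vertex 4.4 1.0 1.4
   vertex 0.0 1.8 0.4
  endloop
 endfacet
 facet normal -0.608 0.775 -0.174
  outer loop
   vertex 3.4 4.6 1.0
   vertex 0.0 1.8 0.4
   vertex 2.6 4.6 3.8
  endloop
 endfacet
 facet normal -0.728 -0.140 0.672
  outer loop
   vertex 3.6 4.2 4.8
   vertex 2.6 4.6 3.8
   vertex 0.0 1.8 0.4
  endloop
 endfacet
 facet normal -0.675 -0.257 0.692
  outer loop
   vertex 3.6 4.2 4.8
   vertex 0.0 1.8 0.4
   vertex 3.2 0.4 3.0
  endloop
 endfacet
 facet normal 0.812 -0.318 0.490
  outer loop
   vertex 3.6 4.2 4.8
   vertex 3.2 0.4 3.0
   vertex 4.4 1.0 1.4
  endloop
 endfacet
 facet normal 0.964 0.265 -0.023
  outer loop
   vertex 3.6 4.2 4.8
   vertex 4.4 1.0 1.4
   vertex 3.4 4.6 1.0
  endloop
 endfacet
 facet normal 0.296 0.951 0.085
  outer loop
   vertex 3.6 4.2 4.8
   vertex 3.4 4.6 1.0
   vertex 2.6 4.6 3.8
  endloop
 endfacet
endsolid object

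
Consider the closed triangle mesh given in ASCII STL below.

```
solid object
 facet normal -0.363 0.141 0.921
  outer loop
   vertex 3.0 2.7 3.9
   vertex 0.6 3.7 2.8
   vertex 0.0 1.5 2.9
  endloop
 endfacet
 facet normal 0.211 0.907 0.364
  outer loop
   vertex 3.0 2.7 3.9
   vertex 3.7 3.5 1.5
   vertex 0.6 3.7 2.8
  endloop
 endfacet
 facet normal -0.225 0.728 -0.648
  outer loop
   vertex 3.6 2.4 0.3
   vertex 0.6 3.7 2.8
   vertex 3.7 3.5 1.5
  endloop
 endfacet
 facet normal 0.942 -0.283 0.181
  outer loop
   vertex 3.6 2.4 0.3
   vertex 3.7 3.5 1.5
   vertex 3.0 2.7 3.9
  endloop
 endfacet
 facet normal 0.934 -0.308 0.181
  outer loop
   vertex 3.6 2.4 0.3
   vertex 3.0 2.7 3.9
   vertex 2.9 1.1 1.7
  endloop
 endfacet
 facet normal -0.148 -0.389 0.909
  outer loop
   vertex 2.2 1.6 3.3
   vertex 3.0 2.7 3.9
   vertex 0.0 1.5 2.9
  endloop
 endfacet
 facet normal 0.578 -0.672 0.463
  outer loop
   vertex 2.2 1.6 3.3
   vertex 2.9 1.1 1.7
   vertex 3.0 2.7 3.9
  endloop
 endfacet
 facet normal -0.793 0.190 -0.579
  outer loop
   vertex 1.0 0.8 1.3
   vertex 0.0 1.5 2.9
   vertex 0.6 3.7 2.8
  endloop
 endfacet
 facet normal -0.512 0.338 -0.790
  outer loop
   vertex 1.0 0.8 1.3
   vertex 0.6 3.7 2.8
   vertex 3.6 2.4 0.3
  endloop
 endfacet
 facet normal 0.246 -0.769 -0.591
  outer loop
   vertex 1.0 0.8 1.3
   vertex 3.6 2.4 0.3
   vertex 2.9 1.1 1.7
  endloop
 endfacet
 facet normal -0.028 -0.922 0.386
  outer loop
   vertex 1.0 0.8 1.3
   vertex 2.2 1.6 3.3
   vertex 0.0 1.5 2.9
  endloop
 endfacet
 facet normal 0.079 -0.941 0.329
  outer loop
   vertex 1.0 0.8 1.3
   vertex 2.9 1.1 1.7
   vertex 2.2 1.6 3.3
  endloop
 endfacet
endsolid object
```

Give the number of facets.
12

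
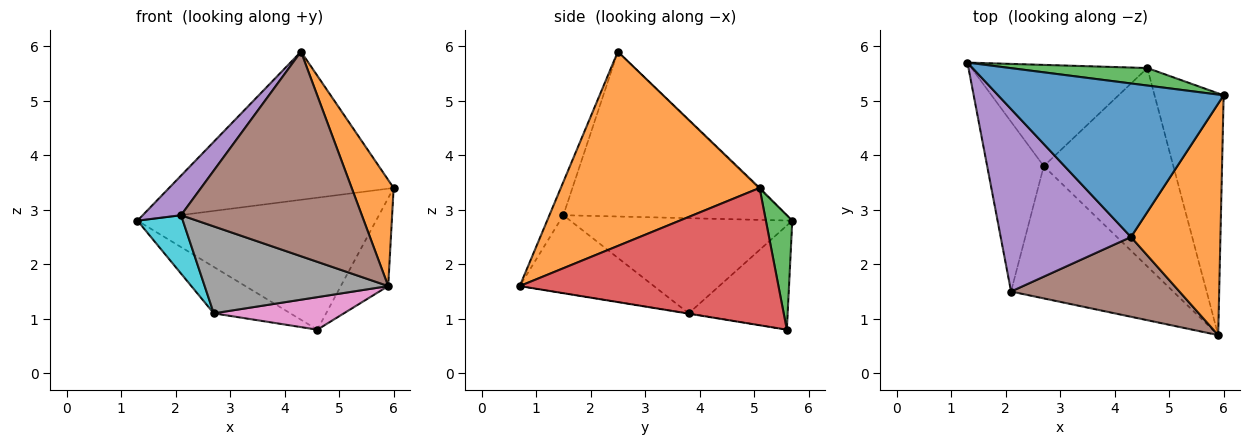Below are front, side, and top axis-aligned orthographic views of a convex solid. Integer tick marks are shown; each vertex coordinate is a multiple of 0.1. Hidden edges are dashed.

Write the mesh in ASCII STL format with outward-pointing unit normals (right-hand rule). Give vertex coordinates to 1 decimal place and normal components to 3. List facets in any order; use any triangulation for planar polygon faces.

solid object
 facet normal -0.003 0.694 0.720
  outer loop
   vertex 4.3 2.5 5.9
   vertex 6.0 5.1 3.4
   vertex 1.3 5.7 2.8
  endloop
 endfacet
 facet normal 0.892 -0.188 0.411
  outer loop
   vertex 4.3 2.5 5.9
   vertex 5.9 0.7 1.6
   vertex 6.0 5.1 3.4
  endloop
 endfacet
 facet normal 0.109 0.985 0.131
  outer loop
   vertex 4.6 5.6 0.8
   vertex 1.3 5.7 2.8
   vertex 6.0 5.1 3.4
  endloop
 endfacet
 facet normal 0.882 0.161 -0.444
  outer loop
   vertex 4.6 5.6 0.8
   vertex 6.0 5.1 3.4
   vertex 5.9 0.7 1.6
  endloop
 endfacet
 facet normal -0.777 -0.133 0.615
  outer loop
   vertex 2.1 1.5 2.9
   vertex 4.3 2.5 5.9
   vertex 1.3 5.7 2.8
  endloop
 endfacet
 facet normal -0.072 -0.929 0.362
  outer loop
   vertex 2.1 1.5 2.9
   vertex 5.9 0.7 1.6
   vertex 4.3 2.5 5.9
  endloop
 endfacet
 facet normal -0.003 -0.162 -0.987
  outer loop
   vertex 2.7 3.8 1.1
   vertex 4.6 5.6 0.8
   vertex 5.9 0.7 1.6
  endloop
 endfacet
 facet normal -0.373 -0.510 -0.775
  outer loop
   vertex 2.7 3.8 1.1
   vertex 5.9 0.7 1.6
   vertex 2.1 1.5 2.9
  endloop
 endfacet
 facet normal -0.474 0.367 -0.800
  outer loop
   vertex 2.7 3.8 1.1
   vertex 1.3 5.7 2.8
   vertex 4.6 5.6 0.8
  endloop
 endfacet
 facet normal -0.846 -0.173 -0.503
  outer loop
   vertex 2.7 3.8 1.1
   vertex 2.1 1.5 2.9
   vertex 1.3 5.7 2.8
  endloop
 endfacet
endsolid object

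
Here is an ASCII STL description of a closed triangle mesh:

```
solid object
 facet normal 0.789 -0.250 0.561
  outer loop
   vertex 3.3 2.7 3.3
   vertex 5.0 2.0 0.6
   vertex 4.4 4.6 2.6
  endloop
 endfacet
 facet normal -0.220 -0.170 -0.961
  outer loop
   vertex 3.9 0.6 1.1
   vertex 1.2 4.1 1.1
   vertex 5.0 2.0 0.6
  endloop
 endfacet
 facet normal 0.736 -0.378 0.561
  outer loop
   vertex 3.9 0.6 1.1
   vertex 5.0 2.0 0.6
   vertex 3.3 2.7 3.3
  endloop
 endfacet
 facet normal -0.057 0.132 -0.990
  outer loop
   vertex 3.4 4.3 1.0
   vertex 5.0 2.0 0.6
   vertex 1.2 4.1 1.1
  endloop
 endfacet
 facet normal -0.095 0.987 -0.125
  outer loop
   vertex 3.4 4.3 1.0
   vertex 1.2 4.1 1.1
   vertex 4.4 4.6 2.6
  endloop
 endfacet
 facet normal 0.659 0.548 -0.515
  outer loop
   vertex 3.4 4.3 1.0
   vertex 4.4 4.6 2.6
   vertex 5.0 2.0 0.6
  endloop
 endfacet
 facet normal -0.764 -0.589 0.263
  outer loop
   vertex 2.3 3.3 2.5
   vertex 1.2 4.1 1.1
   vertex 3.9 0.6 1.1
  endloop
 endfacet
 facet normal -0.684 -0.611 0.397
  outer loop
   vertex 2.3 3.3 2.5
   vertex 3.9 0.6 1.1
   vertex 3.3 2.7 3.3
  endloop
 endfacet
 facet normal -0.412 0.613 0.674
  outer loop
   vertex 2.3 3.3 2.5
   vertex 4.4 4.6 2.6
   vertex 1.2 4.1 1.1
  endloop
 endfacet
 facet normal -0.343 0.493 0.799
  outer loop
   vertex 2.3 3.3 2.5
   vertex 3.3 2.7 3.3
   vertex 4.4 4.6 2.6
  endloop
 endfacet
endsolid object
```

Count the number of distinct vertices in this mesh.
7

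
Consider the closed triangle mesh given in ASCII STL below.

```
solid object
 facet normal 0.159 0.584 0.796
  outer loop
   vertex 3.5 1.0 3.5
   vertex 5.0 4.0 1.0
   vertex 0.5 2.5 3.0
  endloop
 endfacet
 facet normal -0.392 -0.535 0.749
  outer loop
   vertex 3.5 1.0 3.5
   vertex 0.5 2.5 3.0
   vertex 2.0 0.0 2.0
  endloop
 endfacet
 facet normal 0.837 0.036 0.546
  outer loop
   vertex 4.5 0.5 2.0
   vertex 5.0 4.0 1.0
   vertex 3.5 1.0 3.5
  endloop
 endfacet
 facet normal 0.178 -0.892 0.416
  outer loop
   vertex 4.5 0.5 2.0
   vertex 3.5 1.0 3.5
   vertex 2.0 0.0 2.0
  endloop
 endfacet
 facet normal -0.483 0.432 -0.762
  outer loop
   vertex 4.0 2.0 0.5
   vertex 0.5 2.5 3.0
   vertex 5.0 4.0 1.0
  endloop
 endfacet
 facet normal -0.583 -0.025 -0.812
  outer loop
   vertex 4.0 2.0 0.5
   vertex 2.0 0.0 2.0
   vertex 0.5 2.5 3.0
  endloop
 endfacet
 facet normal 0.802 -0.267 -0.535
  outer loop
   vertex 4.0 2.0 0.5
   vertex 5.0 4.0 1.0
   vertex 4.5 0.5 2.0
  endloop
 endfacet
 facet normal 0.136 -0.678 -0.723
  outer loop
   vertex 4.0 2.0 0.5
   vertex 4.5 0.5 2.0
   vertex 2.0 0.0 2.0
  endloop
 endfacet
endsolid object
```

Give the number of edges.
12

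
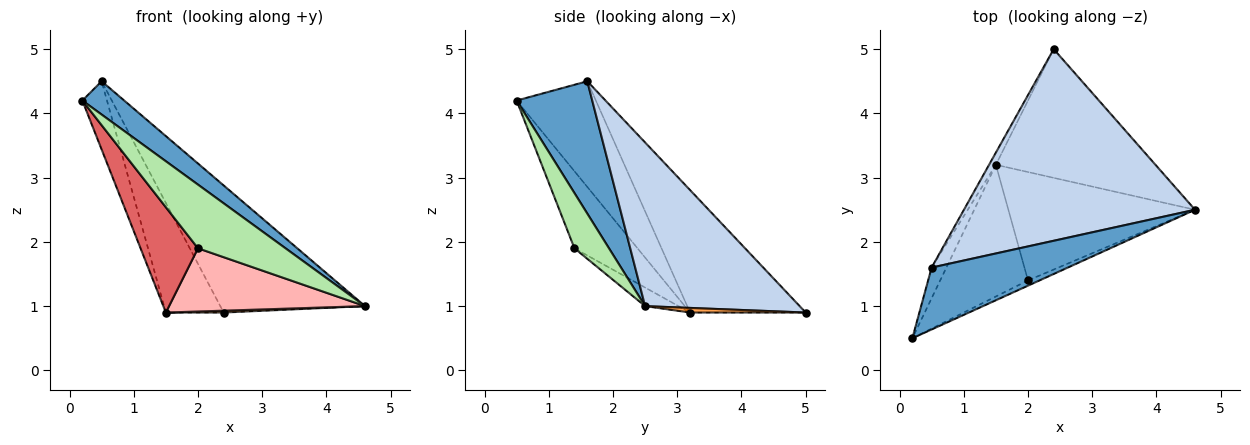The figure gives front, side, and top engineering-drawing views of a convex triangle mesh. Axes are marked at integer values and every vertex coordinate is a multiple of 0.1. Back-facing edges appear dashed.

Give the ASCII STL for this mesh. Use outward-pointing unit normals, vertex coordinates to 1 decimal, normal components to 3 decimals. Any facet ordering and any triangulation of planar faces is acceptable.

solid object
 facet normal 0.650 -0.360 0.669
  outer loop
   vertex 0.5 1.6 4.5
   vertex 0.2 0.5 4.2
   vertex 4.6 2.5 1.0
  endloop
 endfacet
 facet normal 0.508 0.476 0.718
  outer loop
   vertex 0.5 1.6 4.5
   vertex 4.6 2.5 1.0
   vertex 2.4 5.0 0.9
  endloop
 endfacet
 facet normal 0.029 -0.014 -0.999
  outer loop
   vertex 1.5 3.2 0.9
   vertex 2.4 5.0 0.9
   vertex 4.6 2.5 1.0
  endloop
 endfacet
 facet normal -0.947 0.294 -0.132
  outer loop
   vertex 1.5 3.2 0.9
   vertex 0.2 0.5 4.2
   vertex 0.5 1.6 4.5
  endloop
 endfacet
 facet normal -0.893 0.447 -0.050
  outer loop
   vertex 1.5 3.2 0.9
   vertex 0.5 1.6 4.5
   vertex 2.4 5.0 0.9
  endloop
 endfacet
 facet normal 0.366 -0.928 -0.077
  outer loop
   vertex 2.0 1.4 1.9
   vertex 4.6 2.5 1.0
   vertex 0.2 0.5 4.2
  endloop
 endfacet
 facet normal -0.566 -0.515 -0.644
  outer loop
   vertex 2.0 1.4 1.9
   vertex 0.2 0.5 4.2
   vertex 1.5 3.2 0.9
  endloop
 endfacet
 facet normal -0.086 -0.502 -0.861
  outer loop
   vertex 2.0 1.4 1.9
   vertex 1.5 3.2 0.9
   vertex 4.6 2.5 1.0
  endloop
 endfacet
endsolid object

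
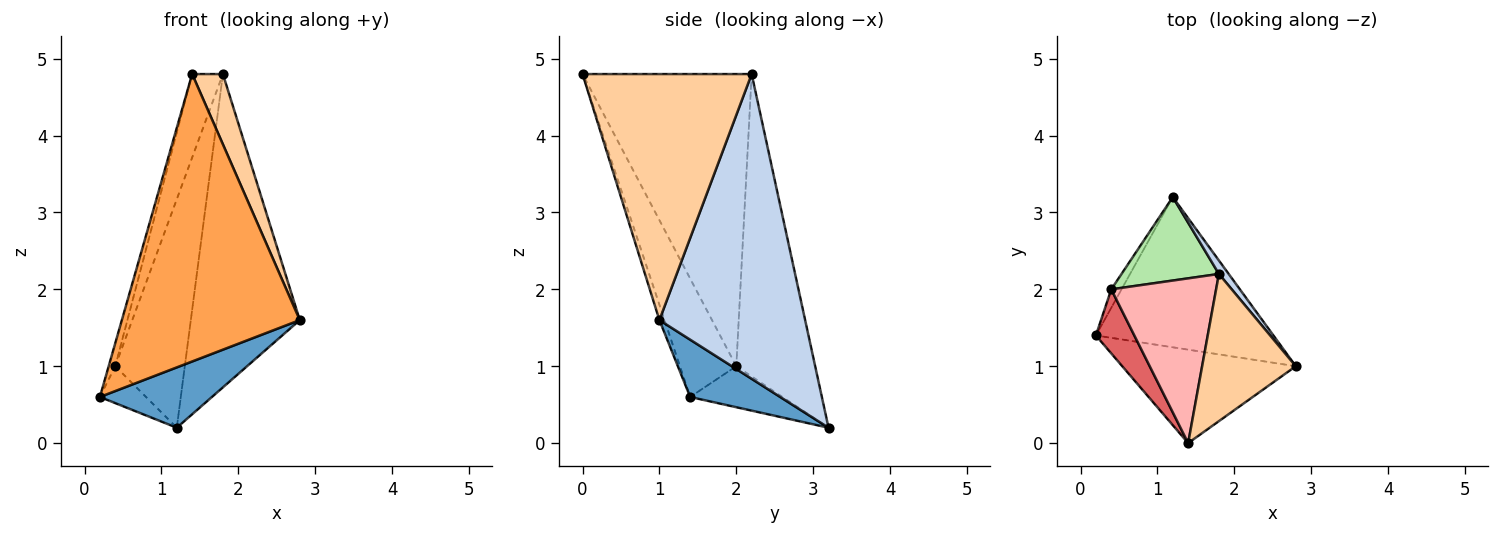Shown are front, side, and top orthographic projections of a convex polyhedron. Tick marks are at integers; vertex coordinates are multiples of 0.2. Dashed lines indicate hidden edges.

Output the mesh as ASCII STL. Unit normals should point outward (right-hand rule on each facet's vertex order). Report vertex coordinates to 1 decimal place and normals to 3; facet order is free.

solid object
 facet normal 0.287 -0.357 -0.889
  outer loop
   vertex 1.2 3.2 0.2
   vertex 2.8 1.0 1.6
   vertex 0.2 1.4 0.6
  endloop
 endfacet
 facet normal 0.801 0.599 0.026
  outer loop
   vertex 1.8 2.2 4.8
   vertex 2.8 1.0 1.6
   vertex 1.2 3.2 0.2
  endloop
 endfacet
 facet normal -0.027 -0.951 -0.309
  outer loop
   vertex 1.4 0.0 4.8
   vertex 0.2 1.4 0.6
   vertex 2.8 1.0 1.6
  endloop
 endfacet
 facet normal 0.921 -0.168 0.351
  outer loop
   vertex 1.4 0.0 4.8
   vertex 2.8 1.0 1.6
   vertex 1.8 2.2 4.8
  endloop
 endfacet
 facet normal -0.873 0.436 -0.218
  outer loop
   vertex 0.4 2.0 1.0
   vertex 1.2 3.2 0.2
   vertex 0.2 1.4 0.6
  endloop
 endfacet
 facet normal -0.729 0.643 0.235
  outer loop
   vertex 0.4 2.0 1.0
   vertex 1.8 2.2 4.8
   vertex 1.2 3.2 0.2
  endloop
 endfacet
 facet normal -0.945 0.110 0.307
  outer loop
   vertex 0.4 2.0 1.0
   vertex 0.2 1.4 0.6
   vertex 1.4 0.0 4.8
  endloop
 endfacet
 facet normal -0.928 0.169 0.333
  outer loop
   vertex 0.4 2.0 1.0
   vertex 1.4 0.0 4.8
   vertex 1.8 2.2 4.8
  endloop
 endfacet
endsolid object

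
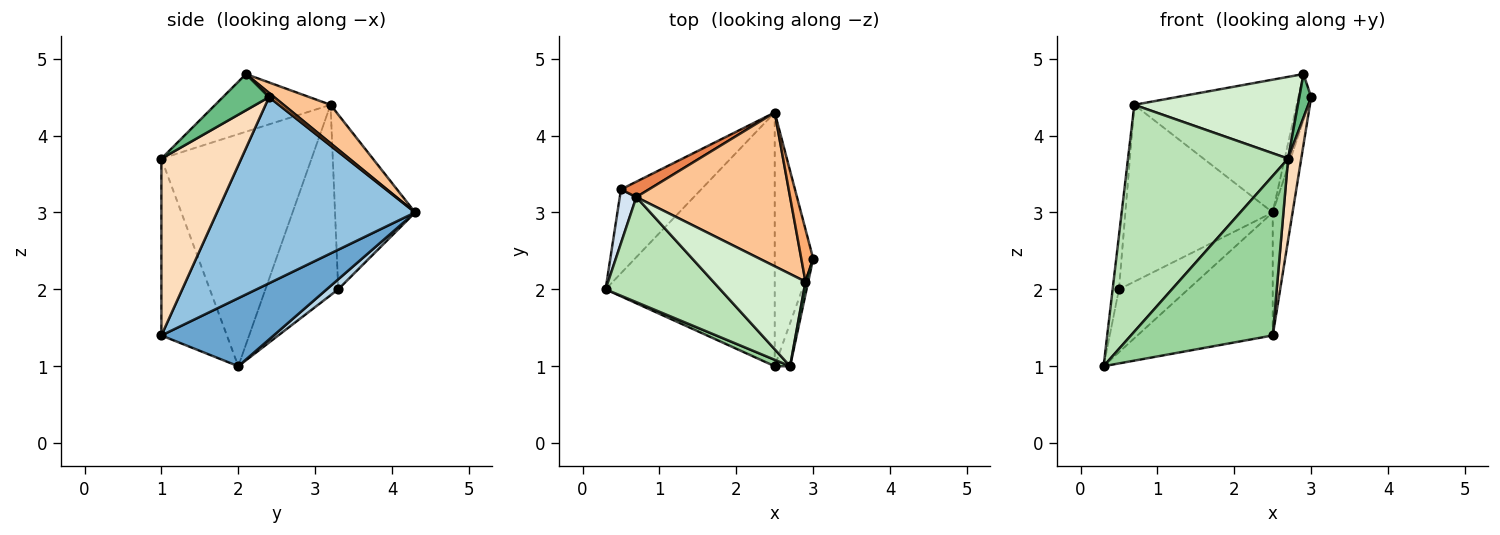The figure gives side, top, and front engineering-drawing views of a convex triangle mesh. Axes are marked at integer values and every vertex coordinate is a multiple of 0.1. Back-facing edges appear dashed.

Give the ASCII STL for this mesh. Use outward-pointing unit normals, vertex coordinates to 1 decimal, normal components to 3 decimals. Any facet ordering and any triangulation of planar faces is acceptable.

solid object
 facet normal 0.340 0.410 -0.846
  outer loop
   vertex 2.5 1.0 1.4
   vertex 0.3 2.0 1.0
   vertex 2.5 4.3 3.0
  endloop
 endfacet
 facet normal 0.975 0.098 -0.201
  outer loop
   vertex 2.5 1.0 1.4
   vertex 2.5 4.3 3.0
   vertex 3.0 2.4 4.5
  endloop
 endfacet
 facet normal 0.100 0.597 -0.796
  outer loop
   vertex 0.5 3.3 2.0
   vertex 2.5 4.3 3.0
   vertex 0.3 2.0 1.0
  endloop
 endfacet
 facet normal -0.993 0.086 0.086
  outer loop
   vertex 0.5 3.3 2.0
   vertex 0.3 2.0 1.0
   vertex 0.7 3.2 4.4
  endloop
 endfacet
 facet normal -0.476 0.876 0.076
  outer loop
   vertex 0.5 3.3 2.0
   vertex 0.7 3.2 4.4
   vertex 2.5 4.3 3.0
  endloop
 endfacet
 facet normal 0.256 0.640 0.725
  outer loop
   vertex 2.9 2.1 4.8
   vertex 3.0 2.4 4.5
   vertex 2.5 4.3 3.0
  endloop
 endfacet
 facet normal 0.186 0.642 0.744
  outer loop
   vertex 2.9 2.1 4.8
   vertex 2.5 4.3 3.0
   vertex 0.7 3.2 4.4
  endloop
 endfacet
 facet normal 0.983 -0.162 -0.085
  outer loop
   vertex 2.7 1.0 3.7
   vertex 2.5 1.0 1.4
   vertex 3.0 2.4 4.5
  endloop
 endfacet
 facet normal 0.966 -0.249 0.073
  outer loop
   vertex 2.7 1.0 3.7
   vertex 3.0 2.4 4.5
   vertex 2.9 2.1 4.8
  endloop
 endfacet
 facet normal -0.419 -0.907 0.036
  outer loop
   vertex 2.7 1.0 3.7
   vertex 0.3 2.0 1.0
   vertex 2.5 1.0 1.4
  endloop
 endfacet
 facet normal -0.648 -0.691 0.320
  outer loop
   vertex 2.7 1.0 3.7
   vertex 0.7 3.2 4.4
   vertex 0.3 2.0 1.0
  endloop
 endfacet
 facet normal -0.424 -0.601 0.678
  outer loop
   vertex 2.7 1.0 3.7
   vertex 2.9 2.1 4.8
   vertex 0.7 3.2 4.4
  endloop
 endfacet
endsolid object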